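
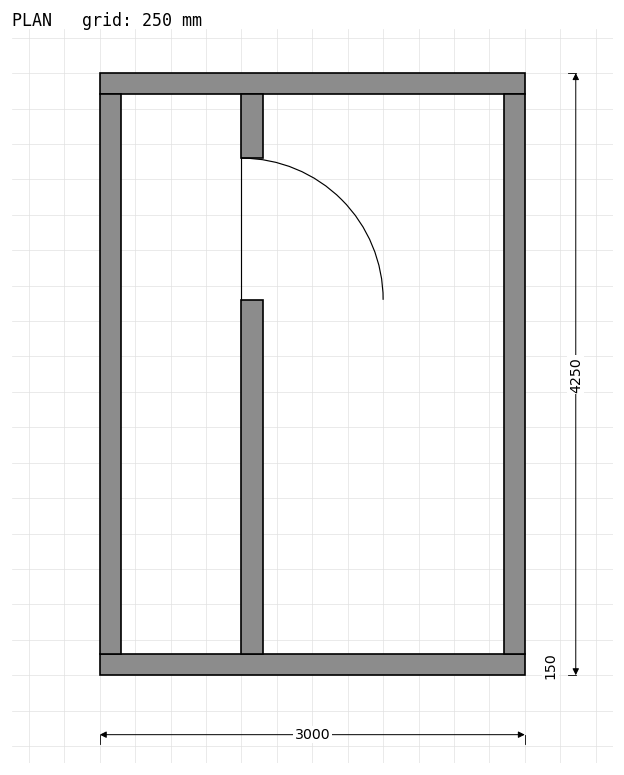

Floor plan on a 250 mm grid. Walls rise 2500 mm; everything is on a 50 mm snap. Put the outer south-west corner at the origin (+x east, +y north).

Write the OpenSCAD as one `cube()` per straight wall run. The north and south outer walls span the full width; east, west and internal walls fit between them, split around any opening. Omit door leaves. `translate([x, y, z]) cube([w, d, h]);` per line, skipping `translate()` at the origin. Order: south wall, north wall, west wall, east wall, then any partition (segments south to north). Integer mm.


cube([3000, 150, 2500]);
translate([0, 4100, 0]) cube([3000, 150, 2500]);
translate([0, 150, 0]) cube([150, 3950, 2500]);
translate([2850, 150, 0]) cube([150, 3950, 2500]);
translate([1000, 150, 0]) cube([150, 2500, 2500]);
translate([1000, 3650, 0]) cube([150, 450, 2500]);


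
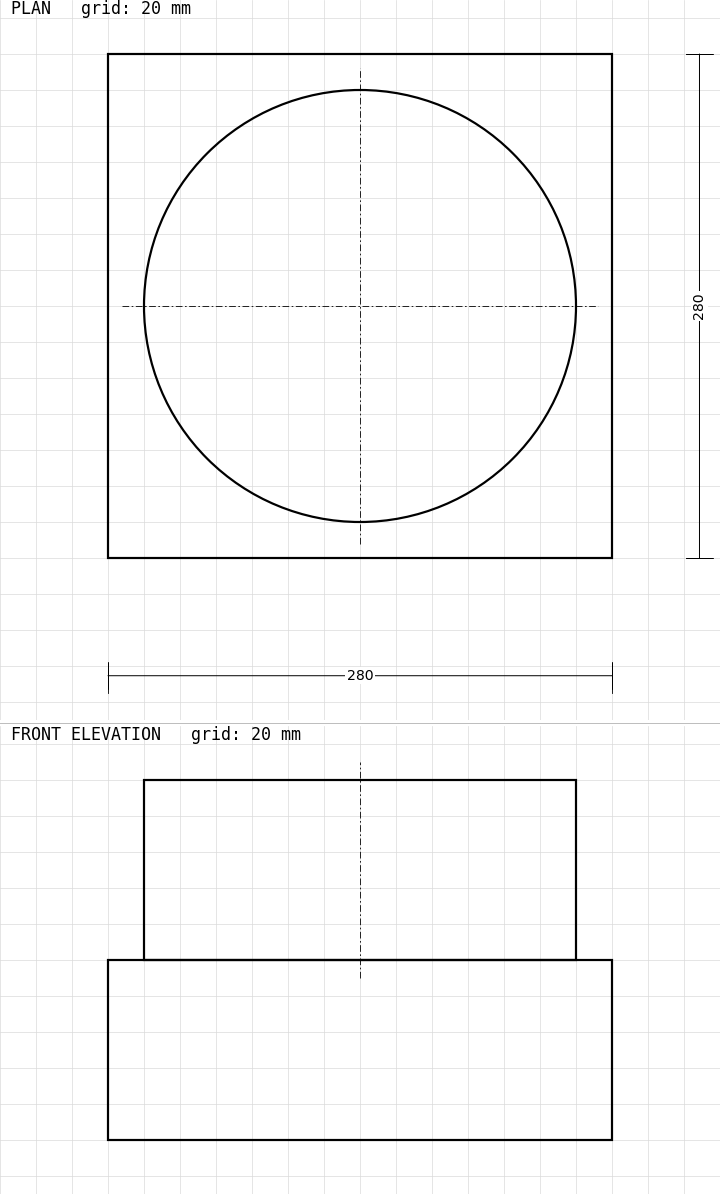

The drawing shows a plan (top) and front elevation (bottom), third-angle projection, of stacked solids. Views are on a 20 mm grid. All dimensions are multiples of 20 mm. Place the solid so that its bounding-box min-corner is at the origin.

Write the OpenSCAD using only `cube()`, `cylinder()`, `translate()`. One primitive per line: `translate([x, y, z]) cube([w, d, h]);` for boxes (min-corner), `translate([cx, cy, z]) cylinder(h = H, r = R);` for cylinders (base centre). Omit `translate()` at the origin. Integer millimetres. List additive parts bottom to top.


cube([280, 280, 100]);
translate([140, 140, 100]) cylinder(h = 100, r = 120);


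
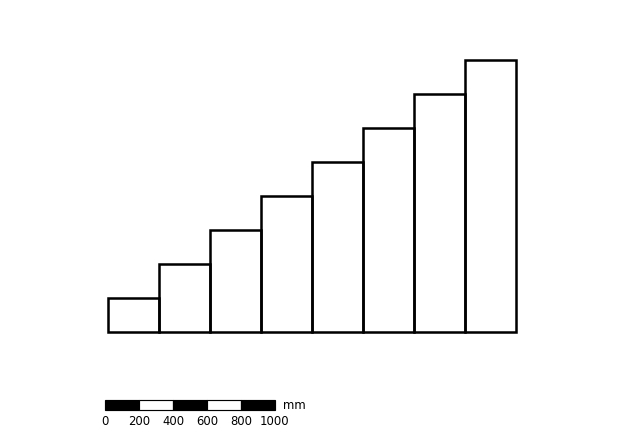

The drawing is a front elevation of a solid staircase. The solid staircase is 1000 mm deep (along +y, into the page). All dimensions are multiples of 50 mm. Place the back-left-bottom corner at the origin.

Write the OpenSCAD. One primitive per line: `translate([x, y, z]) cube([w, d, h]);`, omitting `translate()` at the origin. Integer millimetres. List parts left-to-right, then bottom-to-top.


cube([300, 1000, 200]);
translate([300, 0, 0]) cube([300, 1000, 400]);
translate([600, 0, 0]) cube([300, 1000, 600]);
translate([900, 0, 0]) cube([300, 1000, 800]);
translate([1200, 0, 0]) cube([300, 1000, 1000]);
translate([1500, 0, 0]) cube([300, 1000, 1200]);
translate([1800, 0, 0]) cube([300, 1000, 1400]);
translate([2100, 0, 0]) cube([300, 1000, 1600]);


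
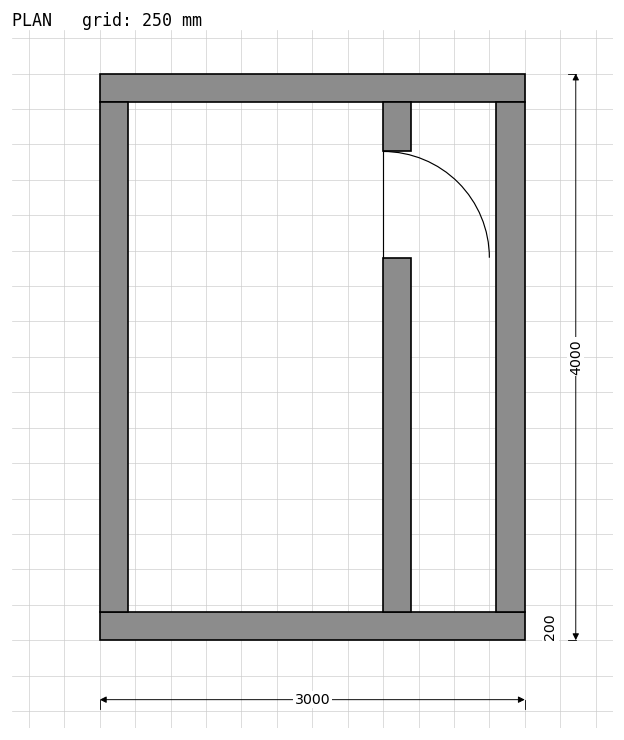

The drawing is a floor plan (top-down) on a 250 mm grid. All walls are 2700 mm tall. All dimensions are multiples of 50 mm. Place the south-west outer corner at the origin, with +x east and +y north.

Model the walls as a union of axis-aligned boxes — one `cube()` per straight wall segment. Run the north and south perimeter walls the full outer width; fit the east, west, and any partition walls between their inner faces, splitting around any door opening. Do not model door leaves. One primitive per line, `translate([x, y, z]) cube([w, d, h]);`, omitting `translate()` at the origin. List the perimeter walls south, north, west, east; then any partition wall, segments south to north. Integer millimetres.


cube([3000, 200, 2700]);
translate([0, 3800, 0]) cube([3000, 200, 2700]);
translate([0, 200, 0]) cube([200, 3600, 2700]);
translate([2800, 200, 0]) cube([200, 3600, 2700]);
translate([2000, 200, 0]) cube([200, 2500, 2700]);
translate([2000, 3450, 0]) cube([200, 350, 2700]);


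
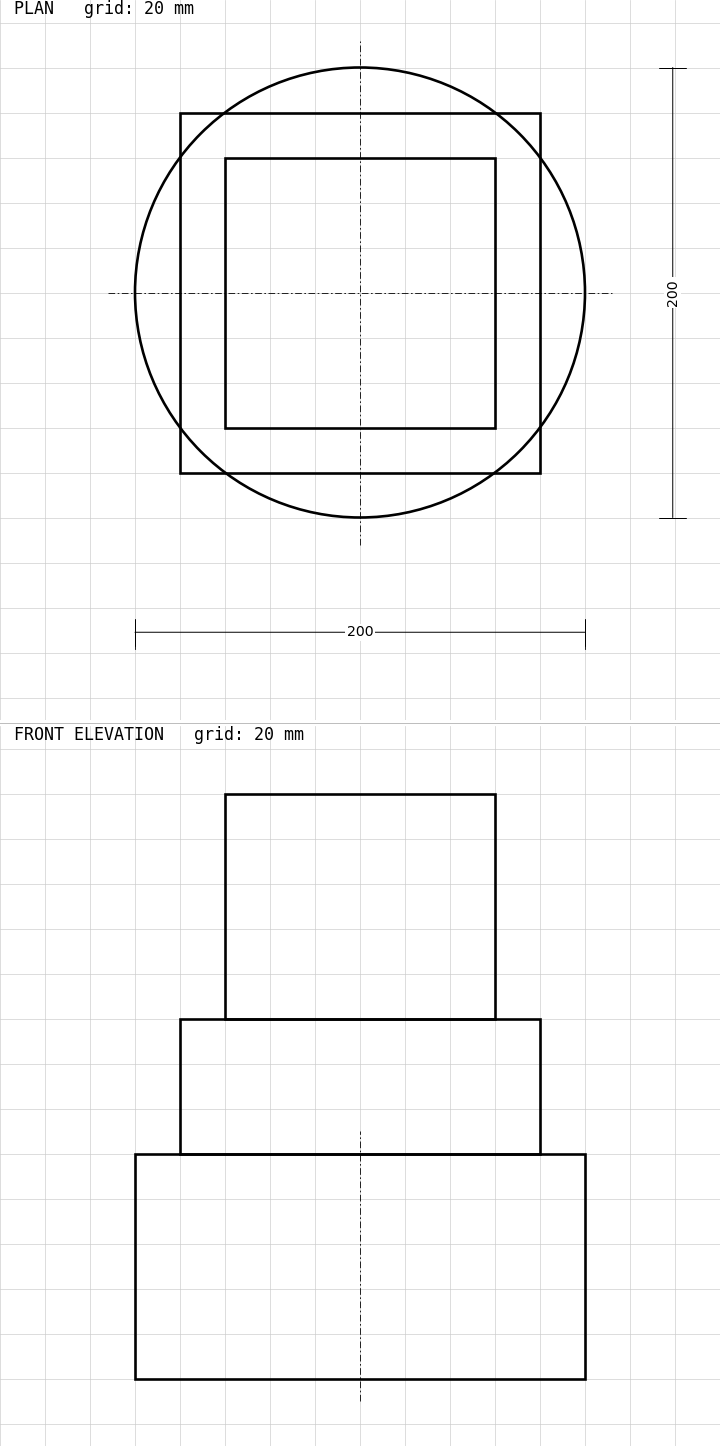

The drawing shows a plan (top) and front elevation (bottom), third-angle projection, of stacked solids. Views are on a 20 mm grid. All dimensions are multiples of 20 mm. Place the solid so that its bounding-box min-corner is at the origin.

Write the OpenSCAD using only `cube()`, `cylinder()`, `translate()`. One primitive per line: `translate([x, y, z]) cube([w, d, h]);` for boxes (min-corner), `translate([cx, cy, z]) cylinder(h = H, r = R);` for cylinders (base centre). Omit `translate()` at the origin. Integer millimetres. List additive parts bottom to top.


translate([100, 100, 0]) cylinder(h = 100, r = 100);
translate([20, 20, 100]) cube([160, 160, 60]);
translate([40, 40, 160]) cube([120, 120, 100]);


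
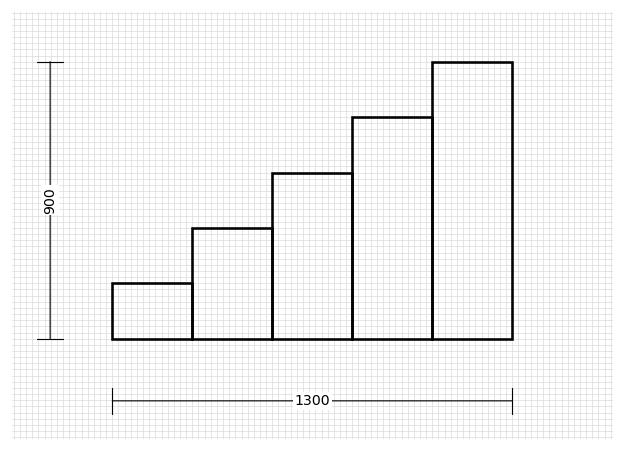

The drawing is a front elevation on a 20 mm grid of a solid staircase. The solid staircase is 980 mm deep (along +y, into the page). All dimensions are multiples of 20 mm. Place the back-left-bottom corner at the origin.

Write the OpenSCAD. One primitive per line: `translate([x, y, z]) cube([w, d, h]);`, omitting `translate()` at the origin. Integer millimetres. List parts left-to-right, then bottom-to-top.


cube([260, 980, 180]);
translate([260, 0, 0]) cube([260, 980, 360]);
translate([520, 0, 0]) cube([260, 980, 540]);
translate([780, 0, 0]) cube([260, 980, 720]);
translate([1040, 0, 0]) cube([260, 980, 900]);


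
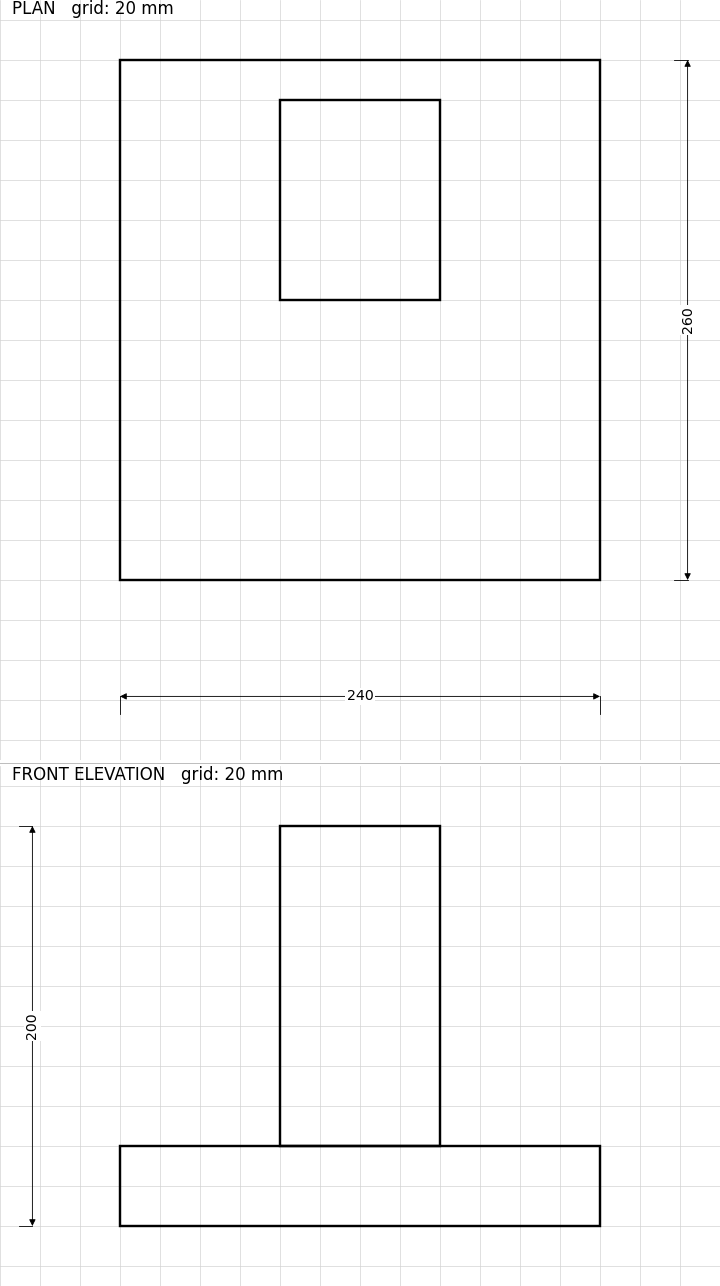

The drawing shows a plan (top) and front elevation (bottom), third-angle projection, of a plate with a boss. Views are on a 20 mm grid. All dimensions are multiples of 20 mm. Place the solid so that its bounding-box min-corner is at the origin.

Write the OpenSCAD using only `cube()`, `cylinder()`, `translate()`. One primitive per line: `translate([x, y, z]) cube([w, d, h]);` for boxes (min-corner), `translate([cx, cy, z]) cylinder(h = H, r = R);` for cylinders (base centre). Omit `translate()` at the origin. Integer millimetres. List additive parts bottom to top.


cube([240, 260, 40]);
translate([80, 140, 40]) cube([80, 100, 160]);


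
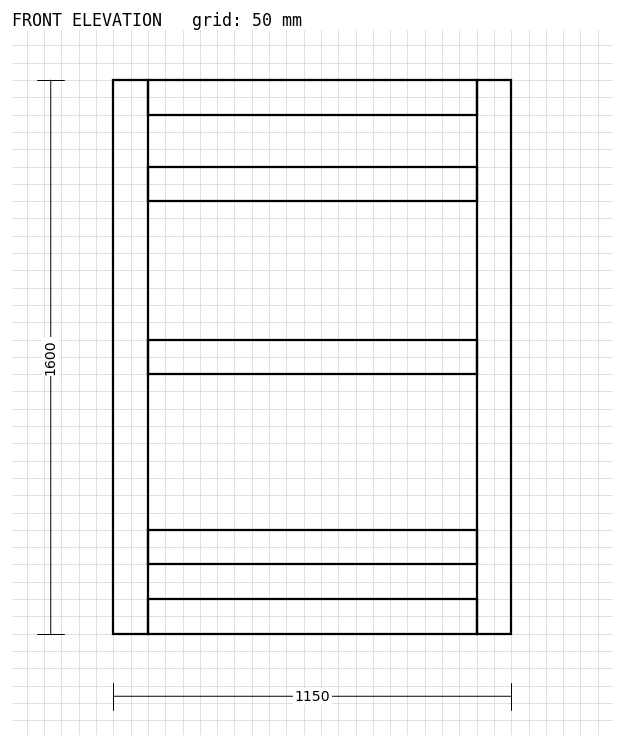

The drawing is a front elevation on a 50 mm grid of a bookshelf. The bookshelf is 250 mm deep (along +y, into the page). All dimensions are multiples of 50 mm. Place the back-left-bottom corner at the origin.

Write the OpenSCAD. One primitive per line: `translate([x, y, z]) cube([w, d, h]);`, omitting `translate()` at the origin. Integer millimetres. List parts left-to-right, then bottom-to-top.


cube([100, 250, 1600]);
translate([100, 0, 0]) cube([950, 250, 100]);
translate([100, 0, 200]) cube([950, 250, 100]);
translate([100, 0, 750]) cube([950, 250, 100]);
translate([100, 0, 1250]) cube([950, 250, 100]);
translate([100, 0, 1500]) cube([950, 250, 100]);
translate([1050, 0, 0]) cube([100, 250, 1600]);


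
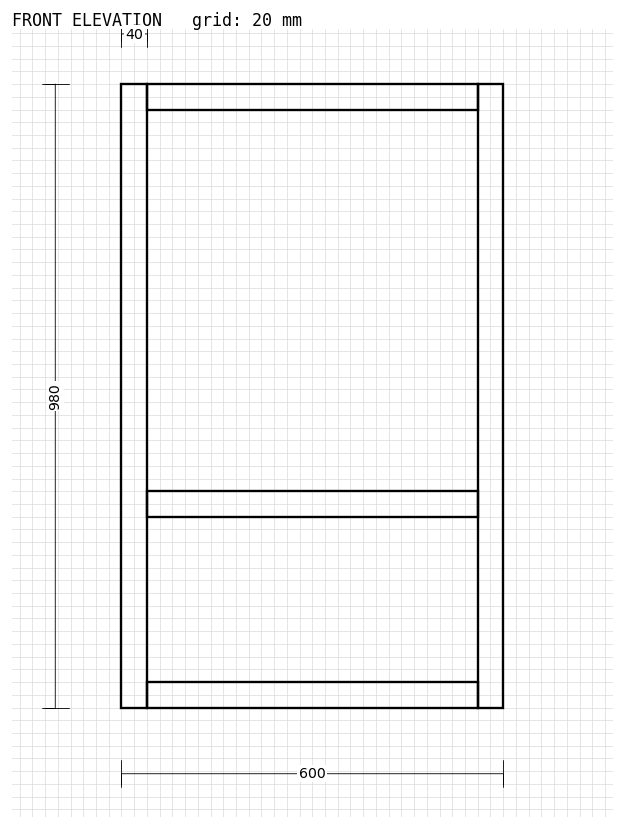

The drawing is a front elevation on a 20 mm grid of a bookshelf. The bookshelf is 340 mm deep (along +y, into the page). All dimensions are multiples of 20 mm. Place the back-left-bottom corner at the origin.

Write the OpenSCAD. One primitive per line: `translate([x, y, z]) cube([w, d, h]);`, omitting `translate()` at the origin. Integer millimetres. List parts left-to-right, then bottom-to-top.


cube([40, 340, 980]);
translate([40, 0, 0]) cube([520, 340, 40]);
translate([40, 0, 300]) cube([520, 340, 40]);
translate([40, 0, 940]) cube([520, 340, 40]);
translate([560, 0, 0]) cube([40, 340, 980]);


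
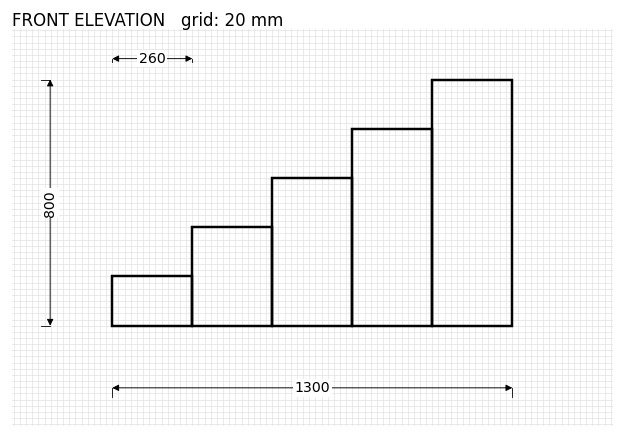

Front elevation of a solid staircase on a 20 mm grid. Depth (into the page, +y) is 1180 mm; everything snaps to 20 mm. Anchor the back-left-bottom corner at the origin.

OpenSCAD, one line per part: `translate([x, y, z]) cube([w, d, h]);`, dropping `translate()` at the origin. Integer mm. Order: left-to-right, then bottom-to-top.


cube([260, 1180, 160]);
translate([260, 0, 0]) cube([260, 1180, 320]);
translate([520, 0, 0]) cube([260, 1180, 480]);
translate([780, 0, 0]) cube([260, 1180, 640]);
translate([1040, 0, 0]) cube([260, 1180, 800]);


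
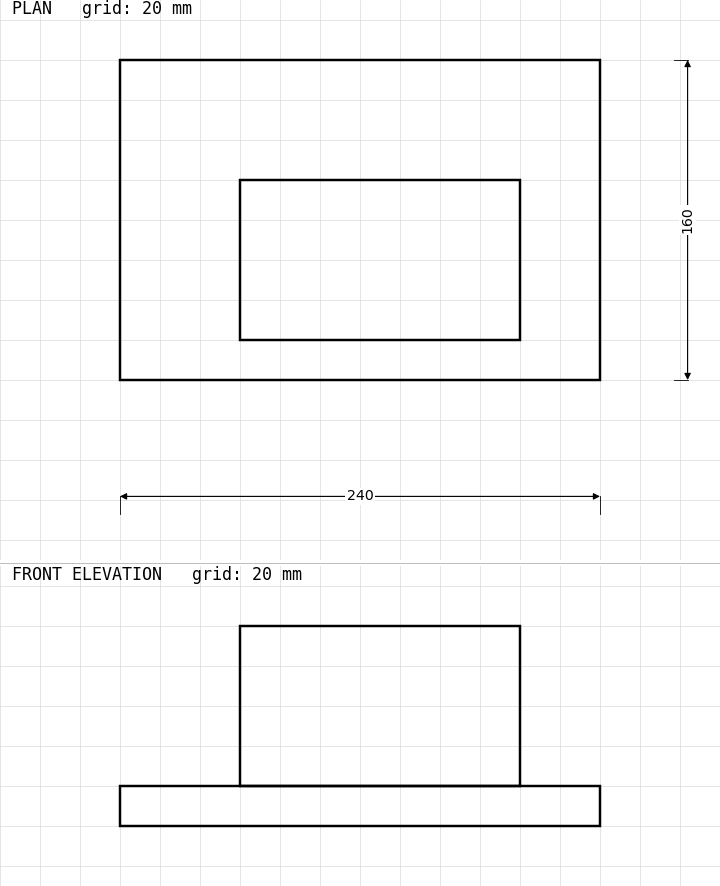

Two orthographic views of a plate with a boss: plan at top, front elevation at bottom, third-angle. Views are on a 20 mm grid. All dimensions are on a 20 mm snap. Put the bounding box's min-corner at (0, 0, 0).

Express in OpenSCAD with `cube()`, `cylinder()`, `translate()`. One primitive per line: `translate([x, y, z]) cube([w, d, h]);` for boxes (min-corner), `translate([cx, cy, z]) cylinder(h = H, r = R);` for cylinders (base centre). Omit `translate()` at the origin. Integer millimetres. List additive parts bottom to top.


cube([240, 160, 20]);
translate([60, 20, 20]) cube([140, 80, 80]);


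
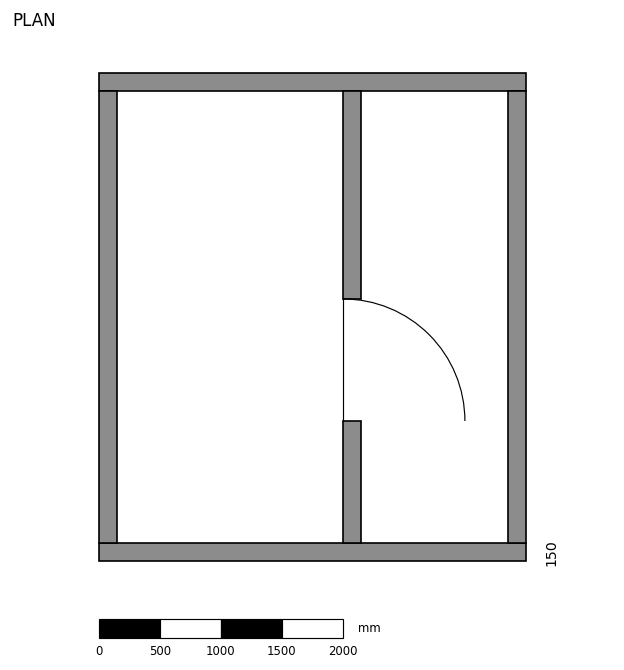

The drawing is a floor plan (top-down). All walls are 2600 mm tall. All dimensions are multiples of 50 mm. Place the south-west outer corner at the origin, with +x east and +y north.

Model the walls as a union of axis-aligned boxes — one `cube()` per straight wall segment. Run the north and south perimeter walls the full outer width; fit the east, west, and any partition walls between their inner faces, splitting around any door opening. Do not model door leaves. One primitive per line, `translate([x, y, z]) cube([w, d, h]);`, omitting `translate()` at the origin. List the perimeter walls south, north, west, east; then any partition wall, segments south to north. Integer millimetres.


cube([3500, 150, 2600]);
translate([0, 3850, 0]) cube([3500, 150, 2600]);
translate([0, 150, 0]) cube([150, 3700, 2600]);
translate([3350, 150, 0]) cube([150, 3700, 2600]);
translate([2000, 150, 0]) cube([150, 1000, 2600]);
translate([2000, 2150, 0]) cube([150, 1700, 2600]);


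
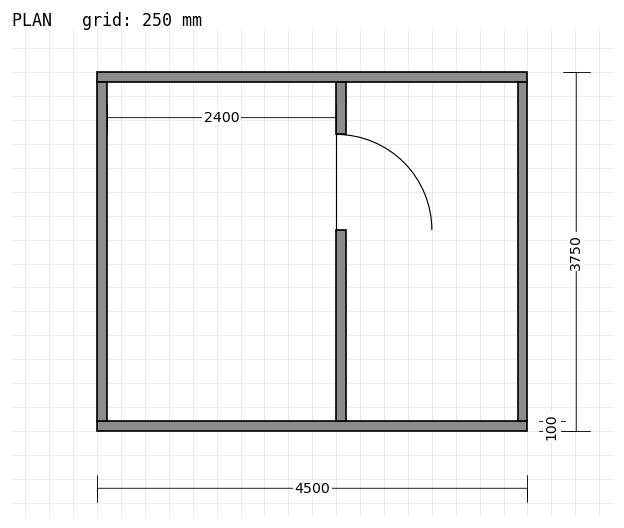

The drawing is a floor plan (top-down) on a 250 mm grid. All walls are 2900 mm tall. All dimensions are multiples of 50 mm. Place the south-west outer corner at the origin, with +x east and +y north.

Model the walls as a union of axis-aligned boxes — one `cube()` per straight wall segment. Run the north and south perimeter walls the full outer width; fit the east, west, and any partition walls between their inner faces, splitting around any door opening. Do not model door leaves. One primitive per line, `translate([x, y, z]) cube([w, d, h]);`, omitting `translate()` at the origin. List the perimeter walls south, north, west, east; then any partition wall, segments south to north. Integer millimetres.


cube([4500, 100, 2900]);
translate([0, 3650, 0]) cube([4500, 100, 2900]);
translate([0, 100, 0]) cube([100, 3550, 2900]);
translate([4400, 100, 0]) cube([100, 3550, 2900]);
translate([2500, 100, 0]) cube([100, 2000, 2900]);
translate([2500, 3100, 0]) cube([100, 550, 2900]);


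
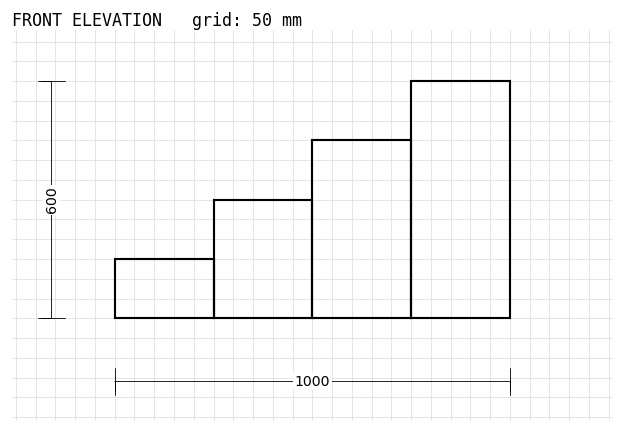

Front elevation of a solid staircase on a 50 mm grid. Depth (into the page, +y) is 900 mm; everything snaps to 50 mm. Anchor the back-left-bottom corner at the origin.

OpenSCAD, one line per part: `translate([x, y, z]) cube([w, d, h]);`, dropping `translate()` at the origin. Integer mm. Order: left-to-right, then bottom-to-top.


cube([250, 900, 150]);
translate([250, 0, 0]) cube([250, 900, 300]);
translate([500, 0, 0]) cube([250, 900, 450]);
translate([750, 0, 0]) cube([250, 900, 600]);


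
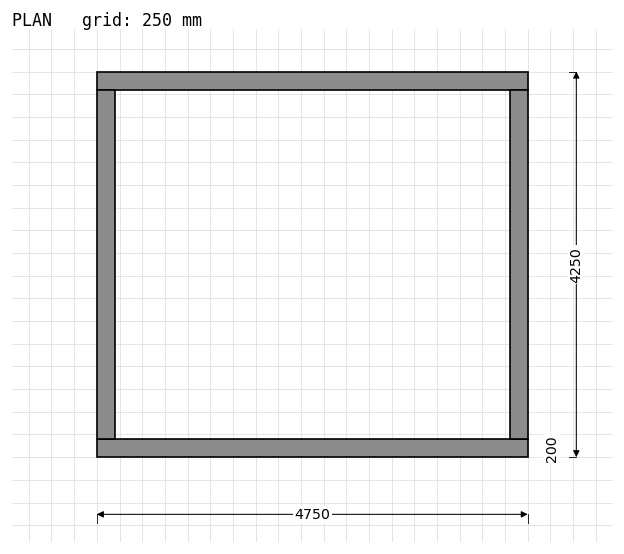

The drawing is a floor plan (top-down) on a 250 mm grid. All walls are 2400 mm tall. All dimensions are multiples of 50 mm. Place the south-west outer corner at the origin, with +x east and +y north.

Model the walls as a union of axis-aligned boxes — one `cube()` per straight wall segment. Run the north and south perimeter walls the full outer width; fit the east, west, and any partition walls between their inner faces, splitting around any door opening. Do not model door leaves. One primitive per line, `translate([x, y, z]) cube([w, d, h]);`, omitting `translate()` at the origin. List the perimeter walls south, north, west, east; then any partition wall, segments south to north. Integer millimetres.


cube([4750, 200, 2400]);
translate([0, 4050, 0]) cube([4750, 200, 2400]);
translate([0, 200, 0]) cube([200, 3850, 2400]);
translate([4550, 200, 0]) cube([200, 3850, 2400]);


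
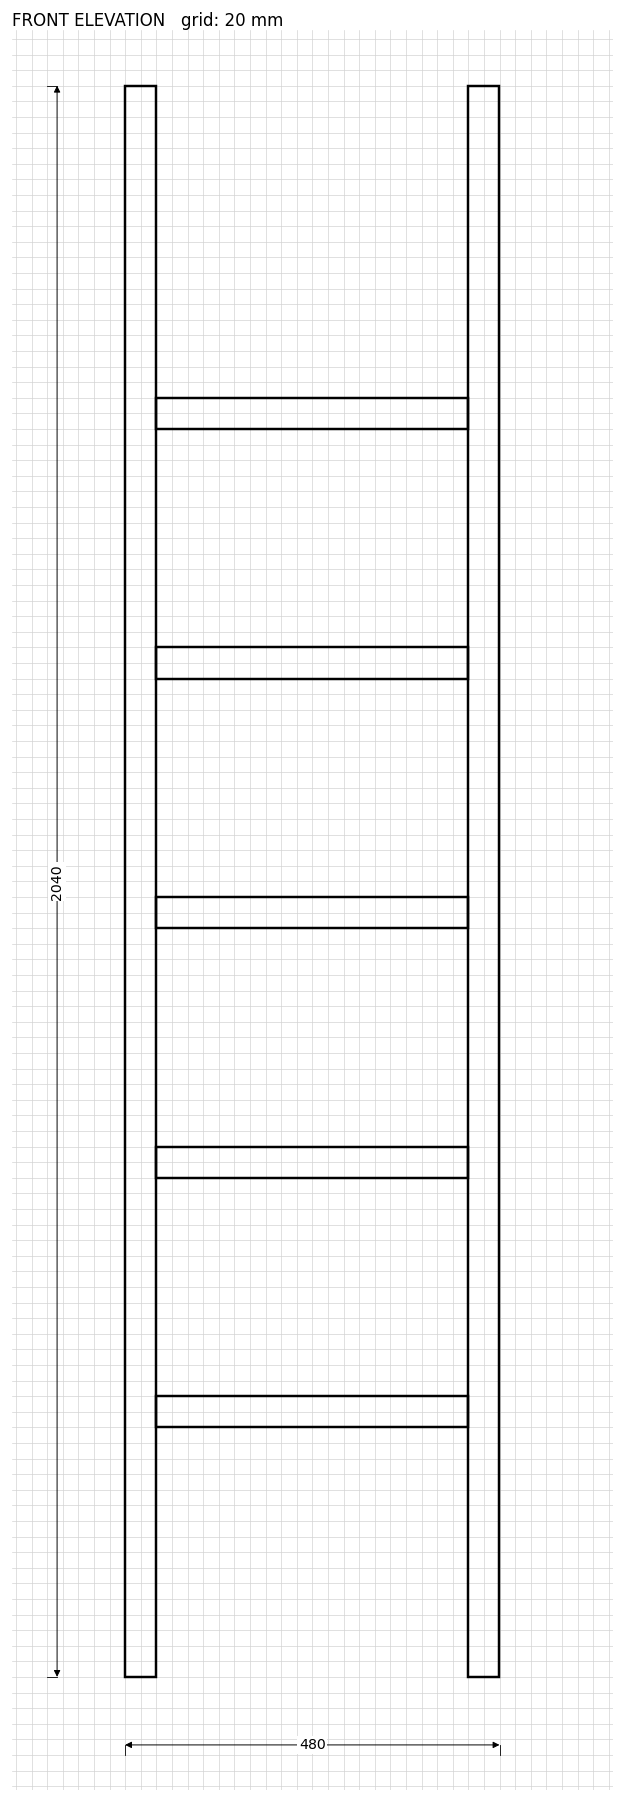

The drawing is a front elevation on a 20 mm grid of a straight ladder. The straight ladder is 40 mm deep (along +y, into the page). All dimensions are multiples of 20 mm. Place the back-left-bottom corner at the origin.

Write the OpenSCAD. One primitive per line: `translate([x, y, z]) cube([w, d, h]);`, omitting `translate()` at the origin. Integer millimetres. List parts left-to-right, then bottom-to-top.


cube([40, 40, 2040]);
translate([40, 0, 320]) cube([400, 40, 40]);
translate([40, 0, 640]) cube([400, 40, 40]);
translate([40, 0, 960]) cube([400, 40, 40]);
translate([40, 0, 1280]) cube([400, 40, 40]);
translate([40, 0, 1600]) cube([400, 40, 40]);
translate([440, 0, 0]) cube([40, 40, 2040]);


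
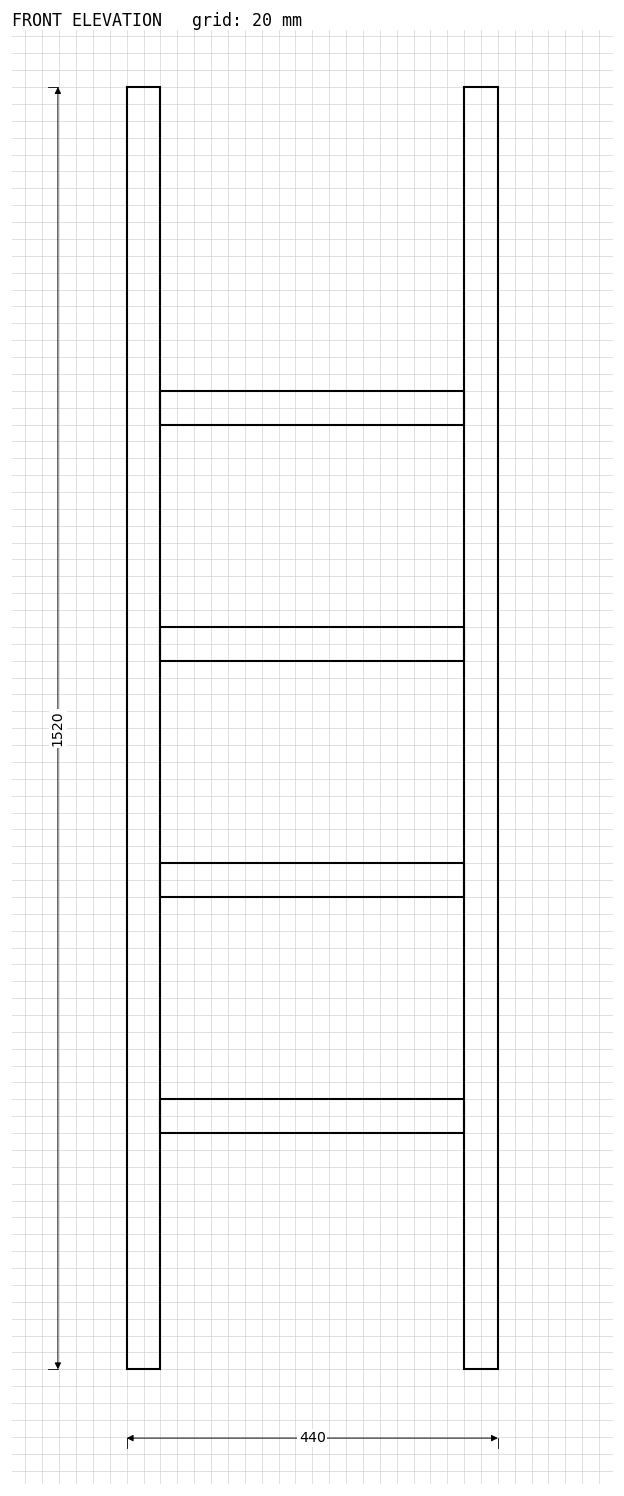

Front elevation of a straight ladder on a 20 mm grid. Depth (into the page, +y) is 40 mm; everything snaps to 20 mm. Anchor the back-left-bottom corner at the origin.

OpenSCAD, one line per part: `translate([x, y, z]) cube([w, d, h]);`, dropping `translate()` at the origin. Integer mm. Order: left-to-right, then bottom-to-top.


cube([40, 40, 1520]);
translate([40, 0, 280]) cube([360, 40, 40]);
translate([40, 0, 560]) cube([360, 40, 40]);
translate([40, 0, 840]) cube([360, 40, 40]);
translate([40, 0, 1120]) cube([360, 40, 40]);
translate([400, 0, 0]) cube([40, 40, 1520]);


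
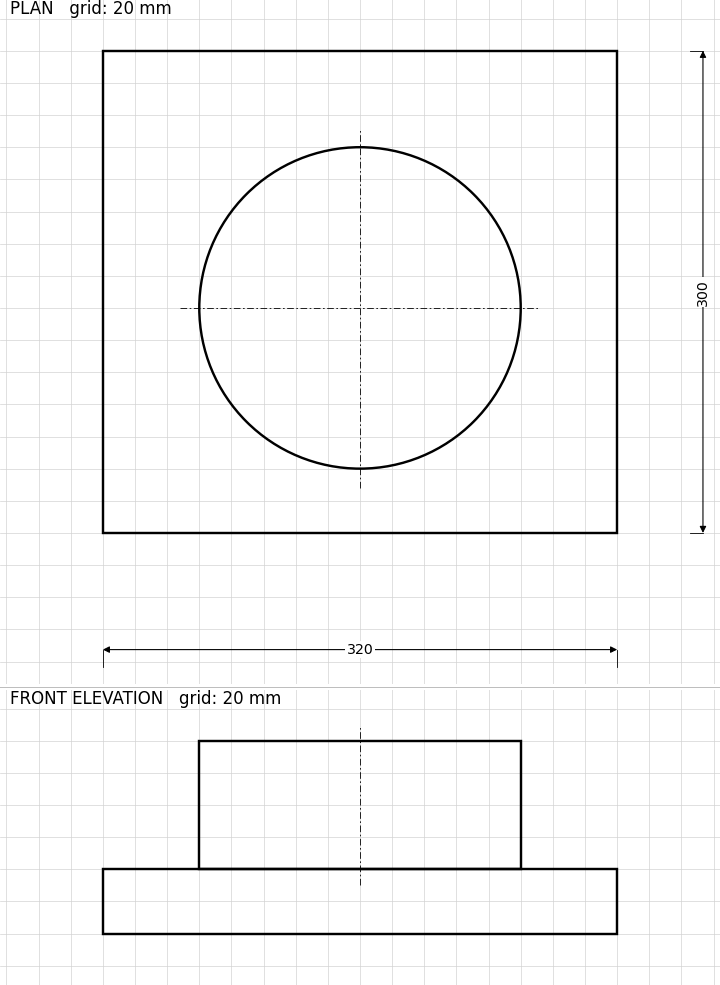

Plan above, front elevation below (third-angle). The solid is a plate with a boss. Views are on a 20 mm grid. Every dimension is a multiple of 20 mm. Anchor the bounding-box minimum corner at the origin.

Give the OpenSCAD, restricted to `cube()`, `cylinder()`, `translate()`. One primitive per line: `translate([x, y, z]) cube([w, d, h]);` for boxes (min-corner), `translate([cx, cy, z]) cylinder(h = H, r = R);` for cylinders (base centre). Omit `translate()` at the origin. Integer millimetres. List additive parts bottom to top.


cube([320, 300, 40]);
translate([160, 140, 40]) cylinder(h = 80, r = 100);


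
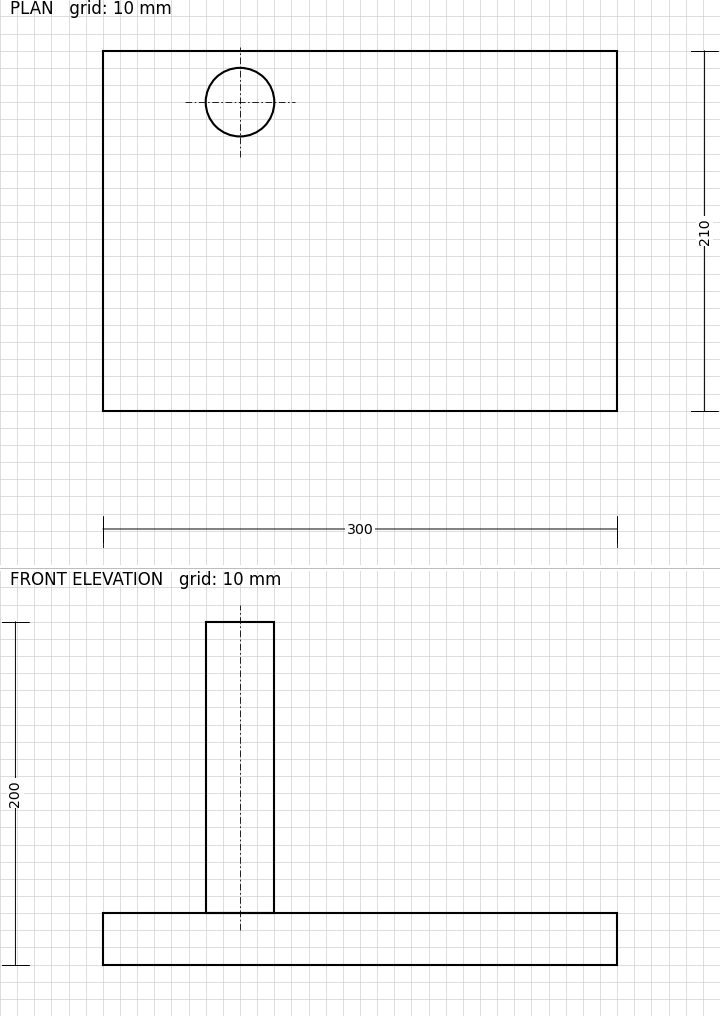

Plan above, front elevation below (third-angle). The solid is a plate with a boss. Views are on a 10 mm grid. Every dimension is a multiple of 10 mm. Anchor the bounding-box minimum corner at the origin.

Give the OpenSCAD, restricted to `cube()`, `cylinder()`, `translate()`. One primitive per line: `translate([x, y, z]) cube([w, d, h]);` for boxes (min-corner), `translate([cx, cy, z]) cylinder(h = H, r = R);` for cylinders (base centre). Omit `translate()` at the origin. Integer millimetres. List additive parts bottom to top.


cube([300, 210, 30]);
translate([80, 180, 30]) cylinder(h = 170, r = 20);


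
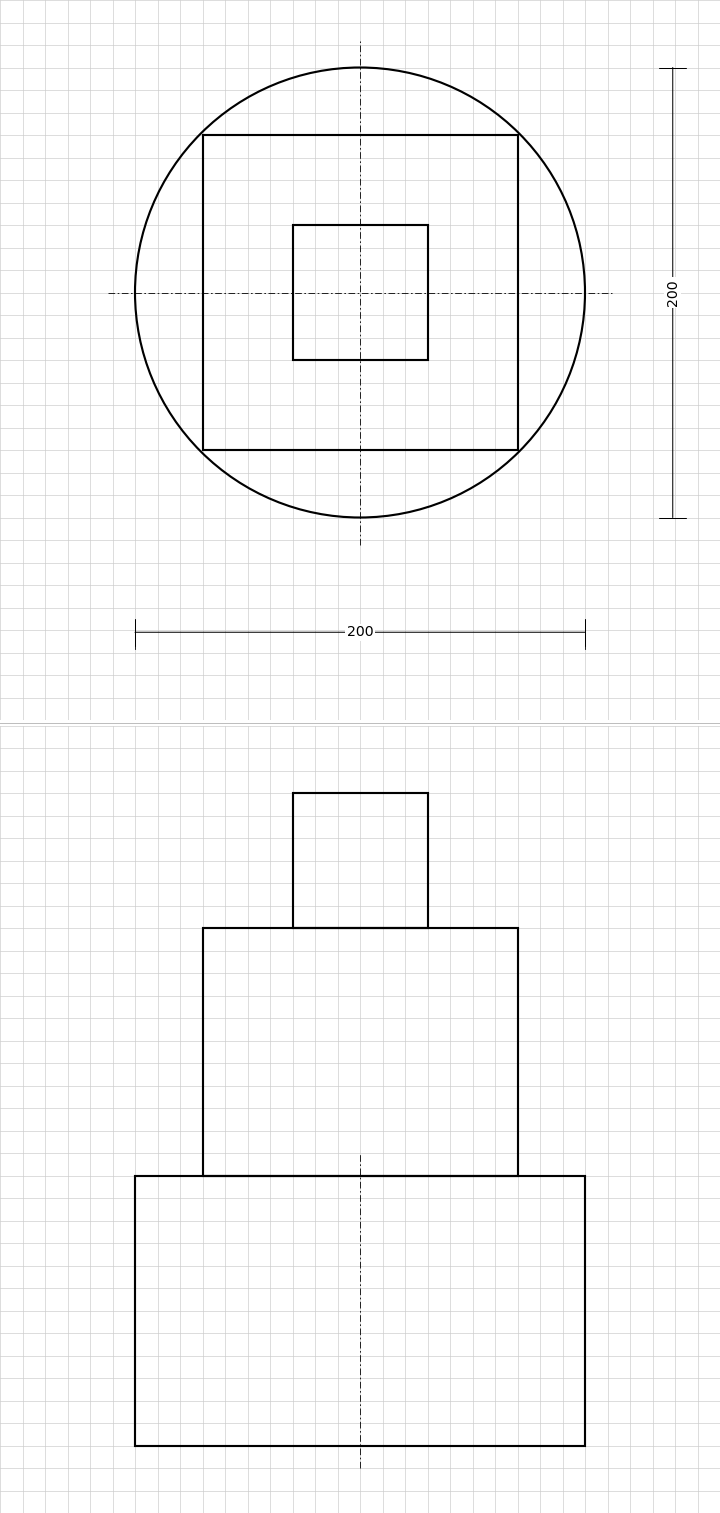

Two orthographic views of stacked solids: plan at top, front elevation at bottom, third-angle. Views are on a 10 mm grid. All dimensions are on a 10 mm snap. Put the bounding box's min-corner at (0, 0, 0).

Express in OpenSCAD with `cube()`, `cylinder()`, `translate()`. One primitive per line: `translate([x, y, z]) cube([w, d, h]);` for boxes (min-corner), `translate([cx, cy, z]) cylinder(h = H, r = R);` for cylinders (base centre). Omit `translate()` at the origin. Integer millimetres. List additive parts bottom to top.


translate([100, 100, 0]) cylinder(h = 120, r = 100);
translate([30, 30, 120]) cube([140, 140, 110]);
translate([70, 70, 230]) cube([60, 60, 60]);


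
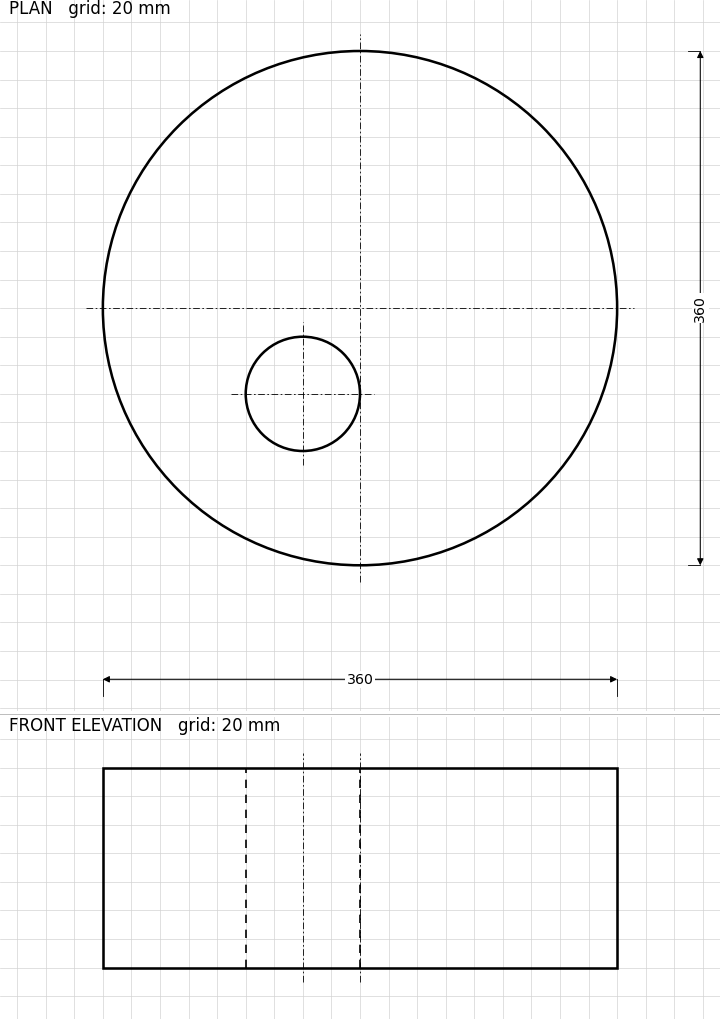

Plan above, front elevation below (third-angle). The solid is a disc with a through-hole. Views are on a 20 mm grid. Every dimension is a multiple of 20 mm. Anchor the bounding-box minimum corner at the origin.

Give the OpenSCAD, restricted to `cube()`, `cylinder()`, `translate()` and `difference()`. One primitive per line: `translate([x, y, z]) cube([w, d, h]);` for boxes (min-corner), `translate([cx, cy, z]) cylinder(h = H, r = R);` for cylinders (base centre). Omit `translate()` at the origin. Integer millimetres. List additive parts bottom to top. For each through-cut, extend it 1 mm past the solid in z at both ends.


difference() {
  translate([180, 180, 0]) cylinder(h = 140, r = 180);
  translate([140, 120, -1]) cylinder(h = 142, r = 40);
}


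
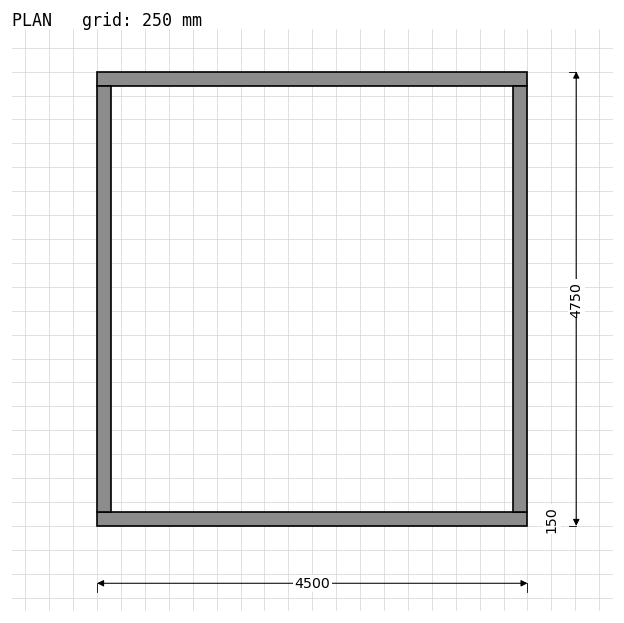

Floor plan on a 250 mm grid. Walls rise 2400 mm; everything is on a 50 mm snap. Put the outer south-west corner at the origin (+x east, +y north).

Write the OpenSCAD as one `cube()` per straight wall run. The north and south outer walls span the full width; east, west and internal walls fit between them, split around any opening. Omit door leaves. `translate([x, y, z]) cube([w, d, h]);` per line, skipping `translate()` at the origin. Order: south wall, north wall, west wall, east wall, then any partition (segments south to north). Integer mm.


cube([4500, 150, 2400]);
translate([0, 4600, 0]) cube([4500, 150, 2400]);
translate([0, 150, 0]) cube([150, 4450, 2400]);
translate([4350, 150, 0]) cube([150, 4450, 2400]);


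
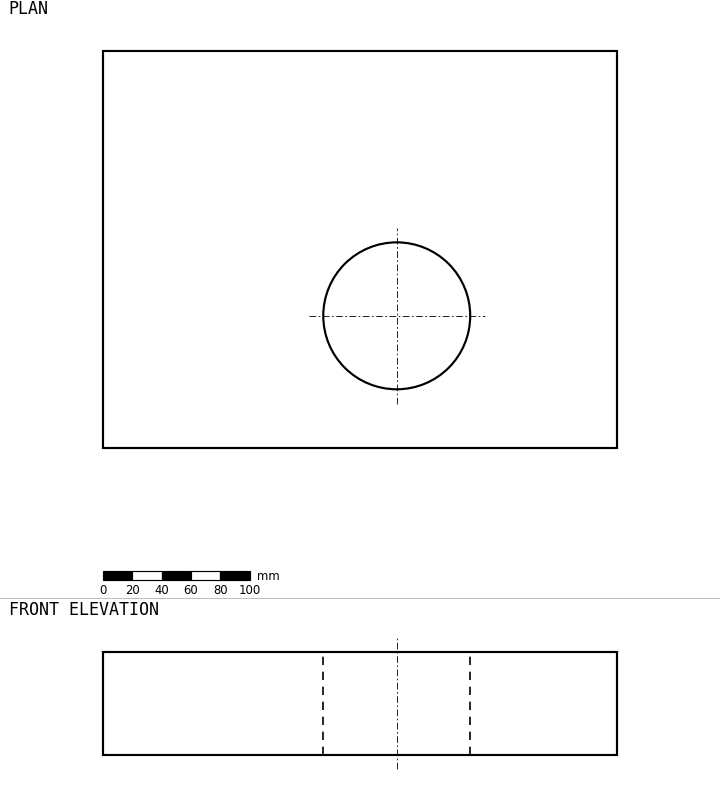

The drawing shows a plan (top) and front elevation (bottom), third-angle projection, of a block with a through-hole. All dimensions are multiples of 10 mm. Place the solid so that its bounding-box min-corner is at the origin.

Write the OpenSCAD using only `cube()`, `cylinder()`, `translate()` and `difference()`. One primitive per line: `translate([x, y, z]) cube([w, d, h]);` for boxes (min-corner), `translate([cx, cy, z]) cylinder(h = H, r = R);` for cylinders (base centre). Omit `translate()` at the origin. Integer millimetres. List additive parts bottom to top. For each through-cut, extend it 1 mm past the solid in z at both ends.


difference() {
  cube([350, 270, 70]);
  translate([200, 90, -1]) cylinder(h = 72, r = 50);
}


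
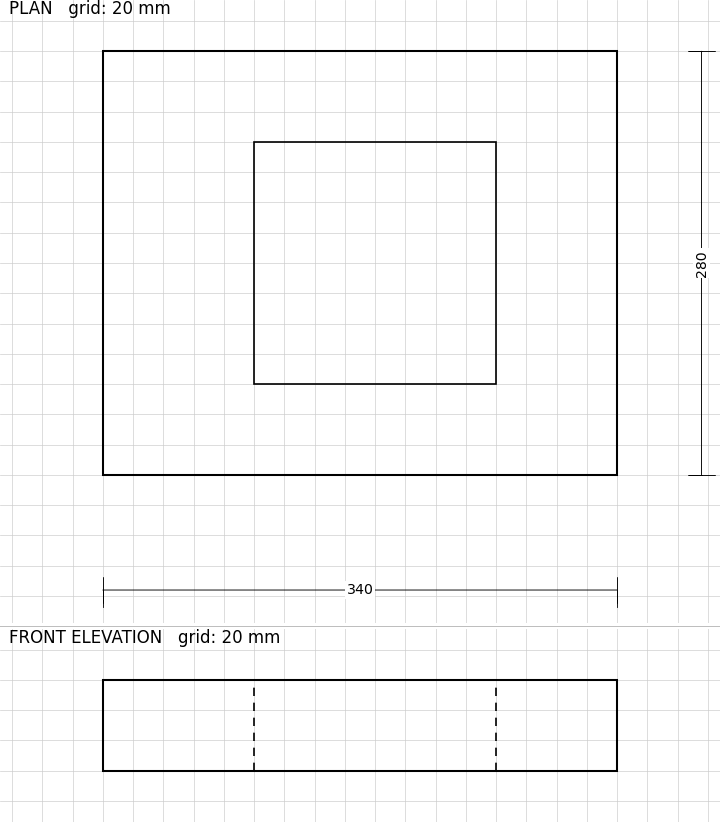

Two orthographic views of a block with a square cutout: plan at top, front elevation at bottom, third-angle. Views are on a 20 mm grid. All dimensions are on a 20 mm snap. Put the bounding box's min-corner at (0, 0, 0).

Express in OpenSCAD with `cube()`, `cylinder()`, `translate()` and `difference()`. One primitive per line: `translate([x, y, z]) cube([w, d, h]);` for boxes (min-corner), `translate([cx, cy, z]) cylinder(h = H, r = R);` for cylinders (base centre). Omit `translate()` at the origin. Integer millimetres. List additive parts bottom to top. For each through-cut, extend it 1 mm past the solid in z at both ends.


difference() {
  cube([340, 280, 60]);
  translate([100, 60, -1]) cube([160, 160, 62]);
}


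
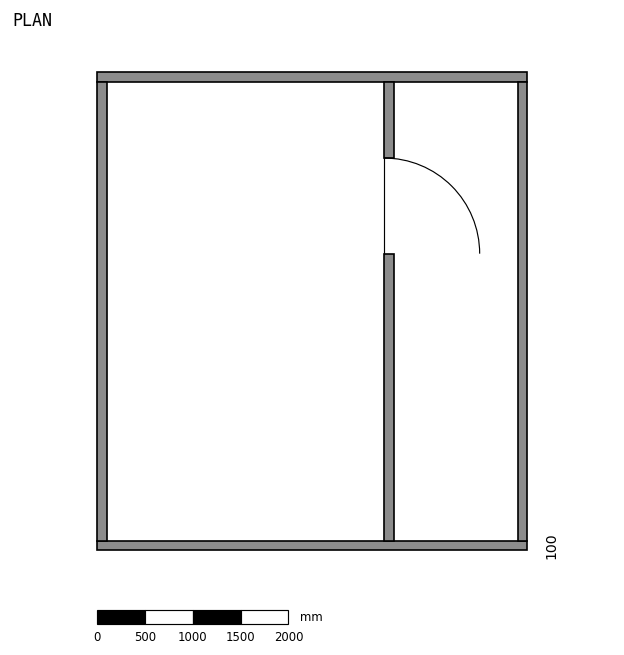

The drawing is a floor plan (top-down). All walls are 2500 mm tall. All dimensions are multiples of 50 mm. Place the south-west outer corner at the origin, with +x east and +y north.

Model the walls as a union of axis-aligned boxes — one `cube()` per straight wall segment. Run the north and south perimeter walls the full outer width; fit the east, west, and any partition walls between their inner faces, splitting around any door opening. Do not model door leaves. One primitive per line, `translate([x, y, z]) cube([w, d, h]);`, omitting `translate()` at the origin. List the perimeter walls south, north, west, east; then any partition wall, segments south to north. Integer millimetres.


cube([4500, 100, 2500]);
translate([0, 4900, 0]) cube([4500, 100, 2500]);
translate([0, 100, 0]) cube([100, 4800, 2500]);
translate([4400, 100, 0]) cube([100, 4800, 2500]);
translate([3000, 100, 0]) cube([100, 3000, 2500]);
translate([3000, 4100, 0]) cube([100, 800, 2500]);


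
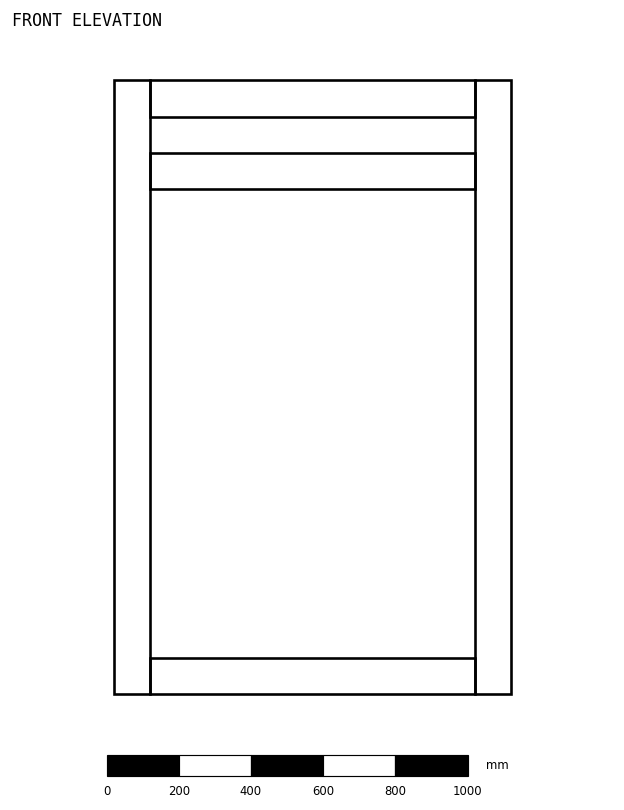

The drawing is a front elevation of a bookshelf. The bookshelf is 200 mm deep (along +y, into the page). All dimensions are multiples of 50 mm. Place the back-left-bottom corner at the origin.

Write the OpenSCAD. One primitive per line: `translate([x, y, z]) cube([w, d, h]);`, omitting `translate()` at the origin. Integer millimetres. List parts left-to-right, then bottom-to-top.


cube([100, 200, 1700]);
translate([100, 0, 0]) cube([900, 200, 100]);
translate([100, 0, 1400]) cube([900, 200, 100]);
translate([100, 0, 1600]) cube([900, 200, 100]);
translate([1000, 0, 0]) cube([100, 200, 1700]);


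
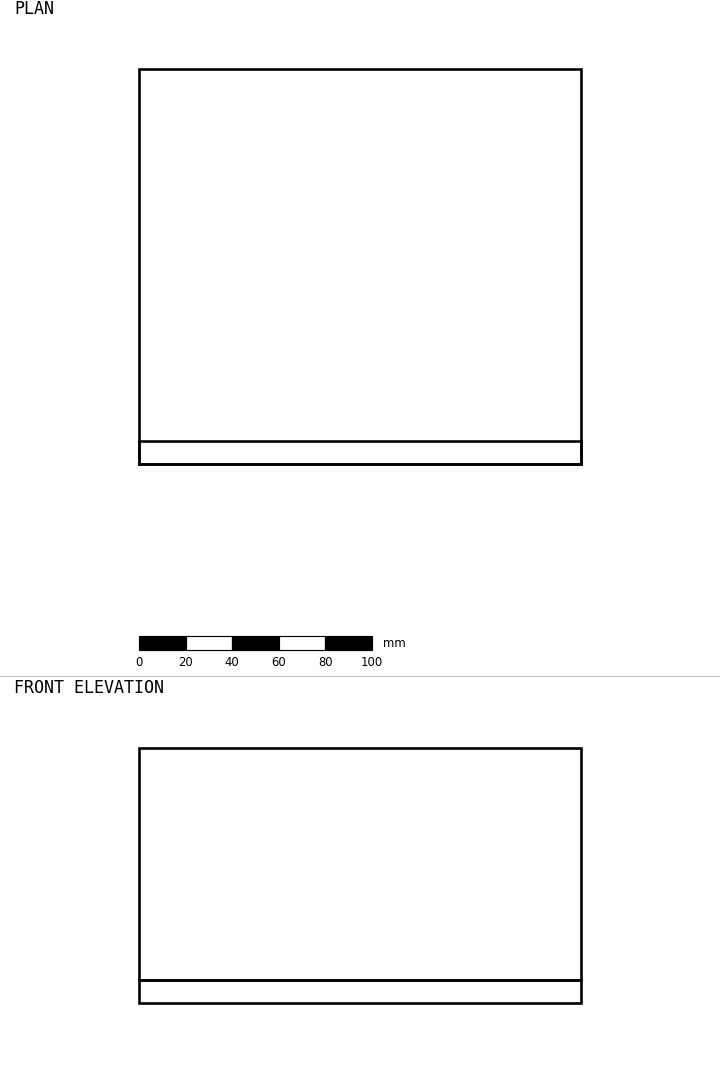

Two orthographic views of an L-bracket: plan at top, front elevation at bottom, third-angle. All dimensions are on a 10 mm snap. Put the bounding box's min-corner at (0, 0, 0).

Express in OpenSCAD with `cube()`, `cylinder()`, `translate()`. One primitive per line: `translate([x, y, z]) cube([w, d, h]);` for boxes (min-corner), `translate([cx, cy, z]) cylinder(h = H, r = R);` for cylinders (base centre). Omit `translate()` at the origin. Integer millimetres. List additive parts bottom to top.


cube([190, 170, 10]);
translate([0, 0, 10]) cube([190, 10, 100]);


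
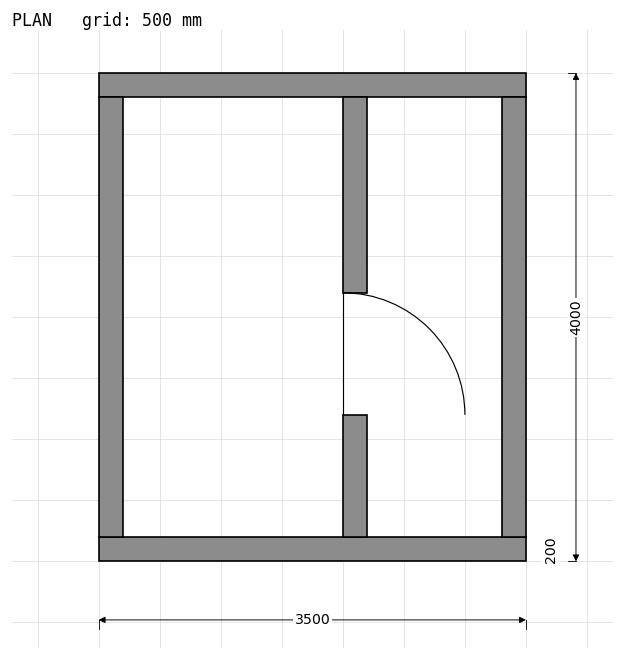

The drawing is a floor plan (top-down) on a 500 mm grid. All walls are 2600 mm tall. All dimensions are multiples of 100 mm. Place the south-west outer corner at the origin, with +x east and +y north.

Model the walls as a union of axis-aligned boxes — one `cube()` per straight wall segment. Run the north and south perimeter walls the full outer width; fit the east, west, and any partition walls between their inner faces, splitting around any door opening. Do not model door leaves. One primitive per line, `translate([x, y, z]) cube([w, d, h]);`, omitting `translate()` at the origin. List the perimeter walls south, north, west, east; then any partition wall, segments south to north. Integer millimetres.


cube([3500, 200, 2600]);
translate([0, 3800, 0]) cube([3500, 200, 2600]);
translate([0, 200, 0]) cube([200, 3600, 2600]);
translate([3300, 200, 0]) cube([200, 3600, 2600]);
translate([2000, 200, 0]) cube([200, 1000, 2600]);
translate([2000, 2200, 0]) cube([200, 1600, 2600]);


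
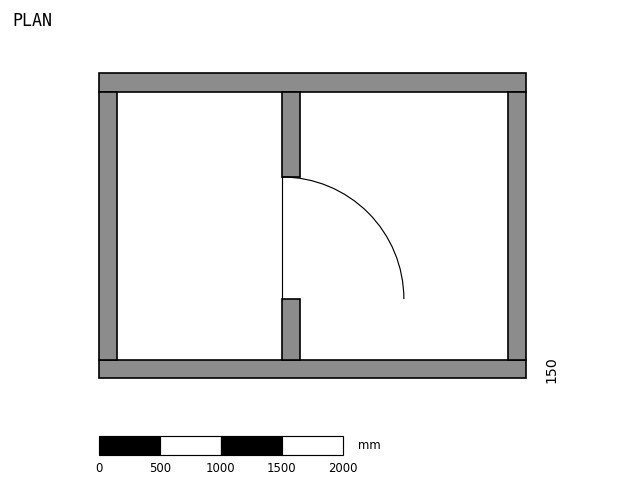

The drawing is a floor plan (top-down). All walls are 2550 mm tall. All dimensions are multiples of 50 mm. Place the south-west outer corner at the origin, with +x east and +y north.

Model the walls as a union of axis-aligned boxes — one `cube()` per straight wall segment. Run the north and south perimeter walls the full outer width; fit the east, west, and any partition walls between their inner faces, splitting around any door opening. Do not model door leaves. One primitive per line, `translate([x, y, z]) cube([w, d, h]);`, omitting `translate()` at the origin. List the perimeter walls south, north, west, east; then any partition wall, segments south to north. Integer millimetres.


cube([3500, 150, 2550]);
translate([0, 2350, 0]) cube([3500, 150, 2550]);
translate([0, 150, 0]) cube([150, 2200, 2550]);
translate([3350, 150, 0]) cube([150, 2200, 2550]);
translate([1500, 150, 0]) cube([150, 500, 2550]);
translate([1500, 1650, 0]) cube([150, 700, 2550]);


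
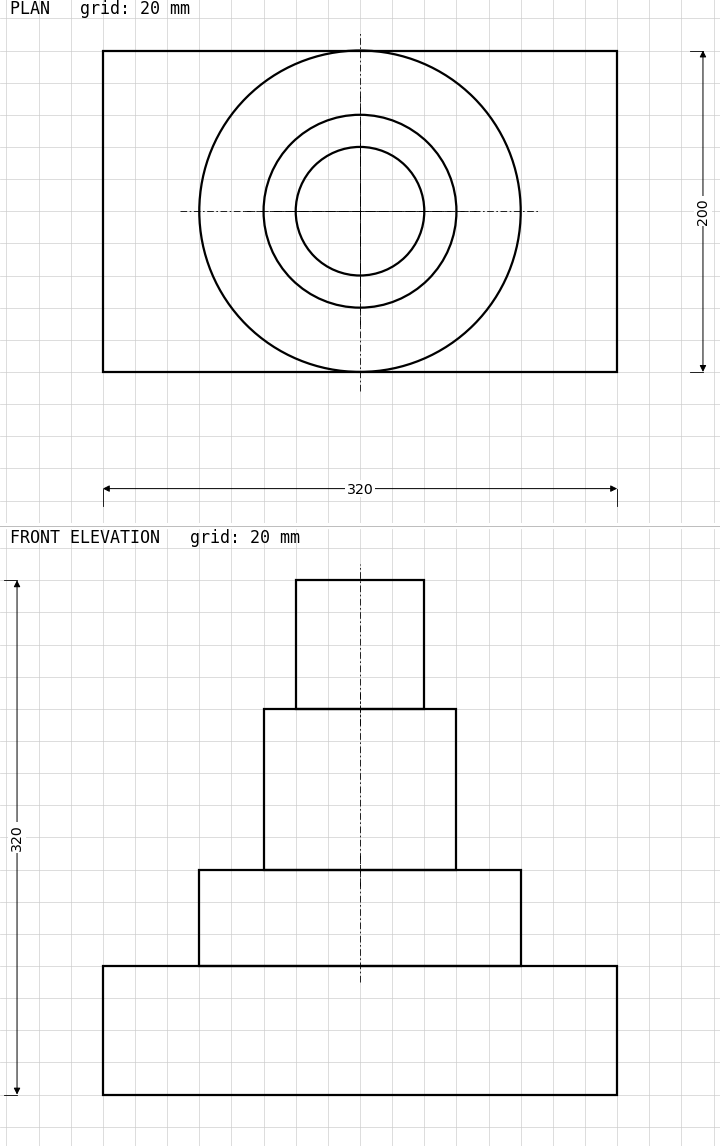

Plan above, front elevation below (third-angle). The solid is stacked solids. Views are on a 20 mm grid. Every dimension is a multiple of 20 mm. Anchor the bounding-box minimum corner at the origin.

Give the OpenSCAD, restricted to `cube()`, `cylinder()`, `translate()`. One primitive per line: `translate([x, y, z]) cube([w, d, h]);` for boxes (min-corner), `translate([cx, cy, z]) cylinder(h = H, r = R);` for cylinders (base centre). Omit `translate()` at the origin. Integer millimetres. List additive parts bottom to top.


cube([320, 200, 80]);
translate([160, 100, 80]) cylinder(h = 60, r = 100);
translate([160, 100, 140]) cylinder(h = 100, r = 60);
translate([160, 100, 240]) cylinder(h = 80, r = 40);


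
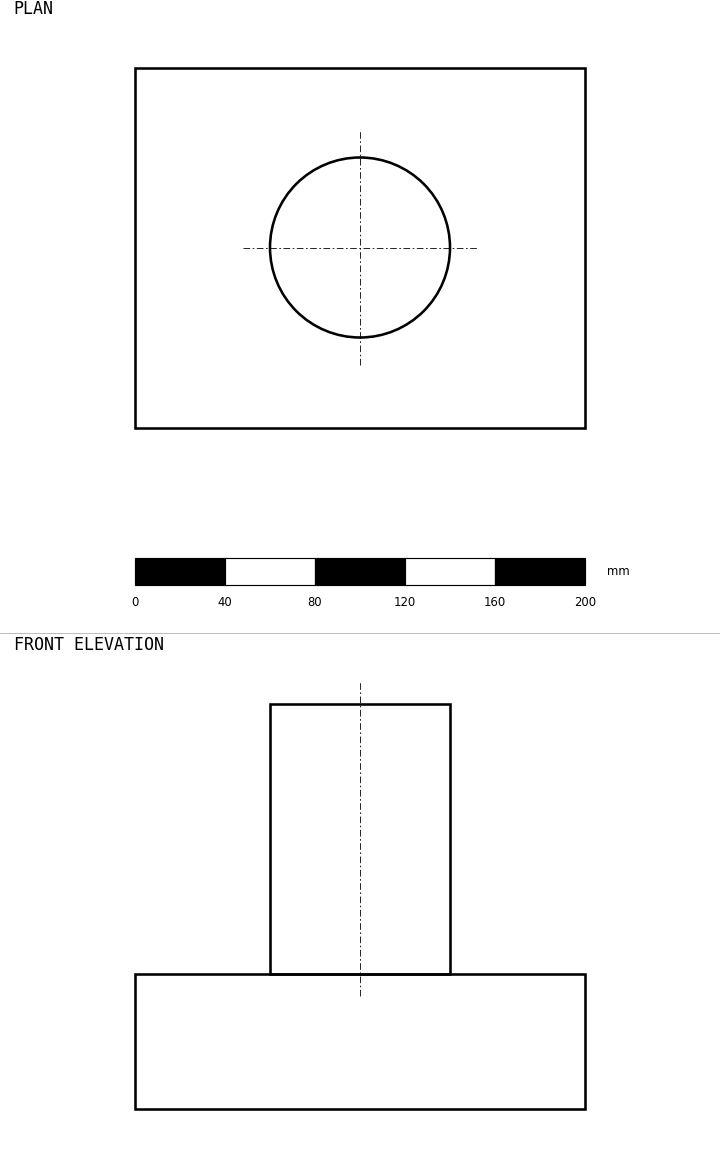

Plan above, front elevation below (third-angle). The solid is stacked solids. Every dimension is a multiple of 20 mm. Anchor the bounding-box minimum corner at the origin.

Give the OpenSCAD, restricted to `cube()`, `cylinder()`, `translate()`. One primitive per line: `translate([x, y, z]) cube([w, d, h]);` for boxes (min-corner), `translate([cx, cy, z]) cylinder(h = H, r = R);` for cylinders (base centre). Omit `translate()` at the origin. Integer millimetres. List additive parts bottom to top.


cube([200, 160, 60]);
translate([100, 80, 60]) cylinder(h = 120, r = 40);


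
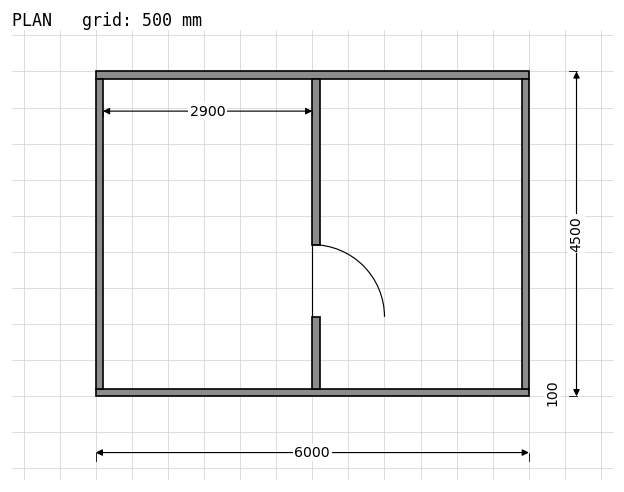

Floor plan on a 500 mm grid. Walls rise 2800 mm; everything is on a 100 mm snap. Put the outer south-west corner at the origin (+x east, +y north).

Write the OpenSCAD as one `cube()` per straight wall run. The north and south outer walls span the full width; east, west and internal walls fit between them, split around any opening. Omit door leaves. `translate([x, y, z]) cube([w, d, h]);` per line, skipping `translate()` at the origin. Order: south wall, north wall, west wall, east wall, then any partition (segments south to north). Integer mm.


cube([6000, 100, 2800]);
translate([0, 4400, 0]) cube([6000, 100, 2800]);
translate([0, 100, 0]) cube([100, 4300, 2800]);
translate([5900, 100, 0]) cube([100, 4300, 2800]);
translate([3000, 100, 0]) cube([100, 1000, 2800]);
translate([3000, 2100, 0]) cube([100, 2300, 2800]);


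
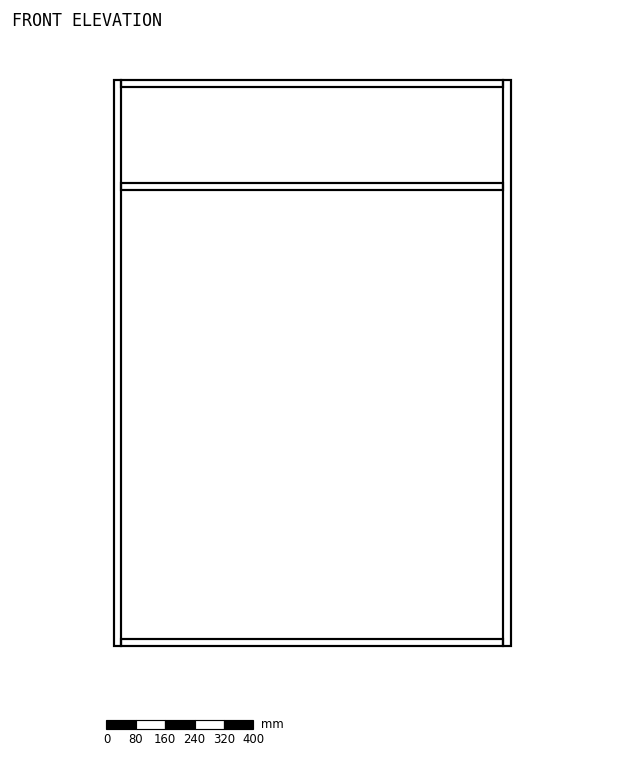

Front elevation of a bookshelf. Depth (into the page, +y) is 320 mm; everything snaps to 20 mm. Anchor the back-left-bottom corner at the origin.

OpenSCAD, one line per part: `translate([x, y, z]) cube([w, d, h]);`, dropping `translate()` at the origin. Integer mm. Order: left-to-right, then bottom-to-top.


cube([20, 320, 1540]);
translate([20, 0, 0]) cube([1040, 320, 20]);
translate([20, 0, 1240]) cube([1040, 320, 20]);
translate([20, 0, 1520]) cube([1040, 320, 20]);
translate([1060, 0, 0]) cube([20, 320, 1540]);


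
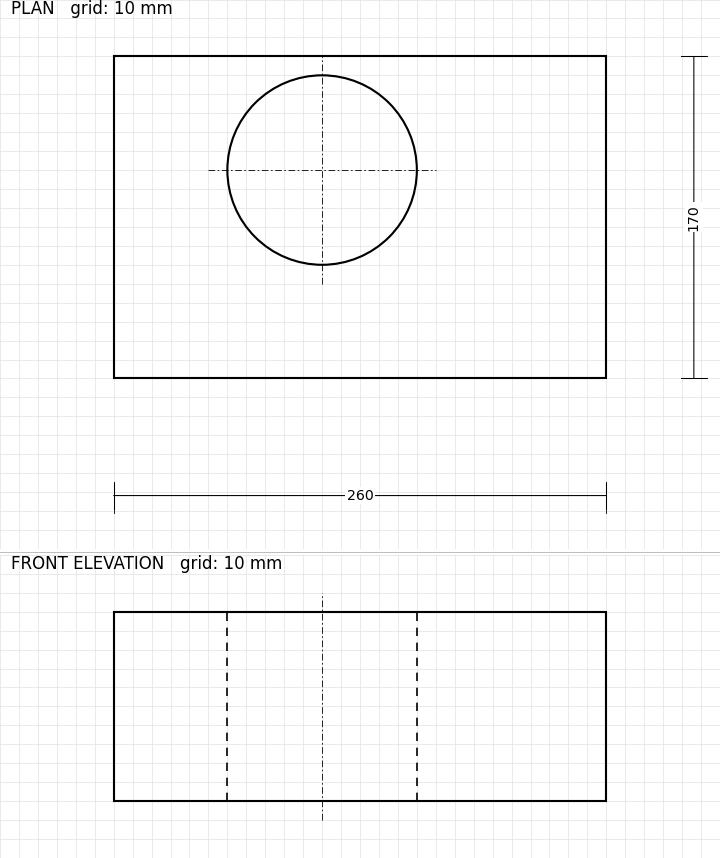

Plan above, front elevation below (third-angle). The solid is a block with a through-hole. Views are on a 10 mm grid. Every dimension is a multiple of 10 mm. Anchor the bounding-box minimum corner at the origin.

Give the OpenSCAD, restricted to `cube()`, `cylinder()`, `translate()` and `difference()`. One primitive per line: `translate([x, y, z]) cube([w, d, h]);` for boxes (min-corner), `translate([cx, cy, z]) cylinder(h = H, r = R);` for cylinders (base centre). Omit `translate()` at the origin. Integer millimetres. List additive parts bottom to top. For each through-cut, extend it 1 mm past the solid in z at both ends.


difference() {
  cube([260, 170, 100]);
  translate([110, 110, -1]) cylinder(h = 102, r = 50);
}


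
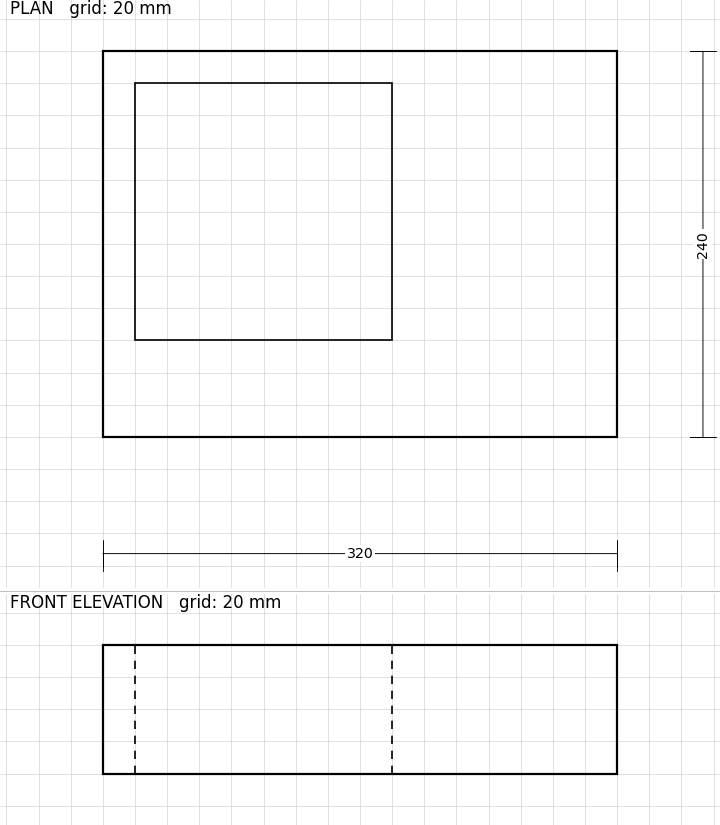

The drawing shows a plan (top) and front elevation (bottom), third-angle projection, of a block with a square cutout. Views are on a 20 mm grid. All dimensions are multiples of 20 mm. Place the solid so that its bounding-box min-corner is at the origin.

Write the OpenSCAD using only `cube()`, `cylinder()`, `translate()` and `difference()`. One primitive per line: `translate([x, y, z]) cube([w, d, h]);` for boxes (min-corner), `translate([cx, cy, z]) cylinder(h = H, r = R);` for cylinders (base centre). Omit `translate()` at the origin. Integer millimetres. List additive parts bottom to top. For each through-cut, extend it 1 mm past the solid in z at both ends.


difference() {
  cube([320, 240, 80]);
  translate([20, 60, -1]) cube([160, 160, 82]);
}


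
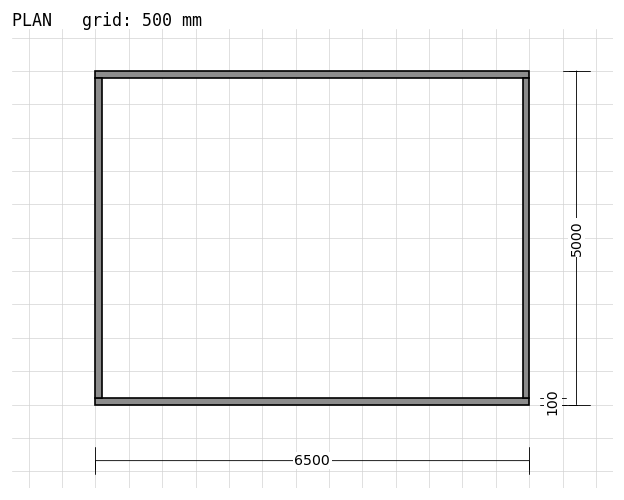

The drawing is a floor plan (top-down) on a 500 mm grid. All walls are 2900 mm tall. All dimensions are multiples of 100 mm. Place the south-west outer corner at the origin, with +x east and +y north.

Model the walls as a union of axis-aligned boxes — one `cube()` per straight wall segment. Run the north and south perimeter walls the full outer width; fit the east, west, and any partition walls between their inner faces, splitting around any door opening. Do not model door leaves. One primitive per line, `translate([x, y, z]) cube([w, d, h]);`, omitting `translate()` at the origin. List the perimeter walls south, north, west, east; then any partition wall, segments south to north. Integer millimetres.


cube([6500, 100, 2900]);
translate([0, 4900, 0]) cube([6500, 100, 2900]);
translate([0, 100, 0]) cube([100, 4800, 2900]);
translate([6400, 100, 0]) cube([100, 4800, 2900]);


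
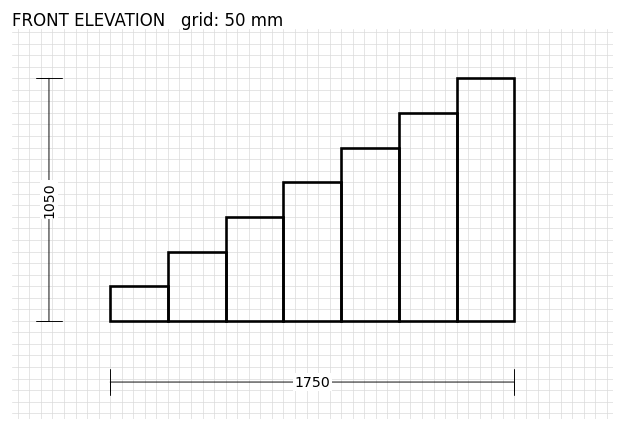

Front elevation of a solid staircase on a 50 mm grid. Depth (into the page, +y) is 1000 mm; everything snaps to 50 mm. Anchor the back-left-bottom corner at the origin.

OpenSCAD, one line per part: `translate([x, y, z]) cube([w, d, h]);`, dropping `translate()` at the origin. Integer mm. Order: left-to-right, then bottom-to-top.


cube([250, 1000, 150]);
translate([250, 0, 0]) cube([250, 1000, 300]);
translate([500, 0, 0]) cube([250, 1000, 450]);
translate([750, 0, 0]) cube([250, 1000, 600]);
translate([1000, 0, 0]) cube([250, 1000, 750]);
translate([1250, 0, 0]) cube([250, 1000, 900]);
translate([1500, 0, 0]) cube([250, 1000, 1050]);
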